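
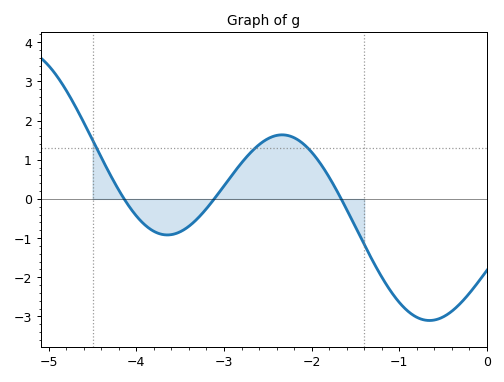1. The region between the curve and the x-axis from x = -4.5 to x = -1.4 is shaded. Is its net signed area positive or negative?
positive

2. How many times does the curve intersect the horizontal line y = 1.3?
3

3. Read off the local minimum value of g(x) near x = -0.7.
-3.1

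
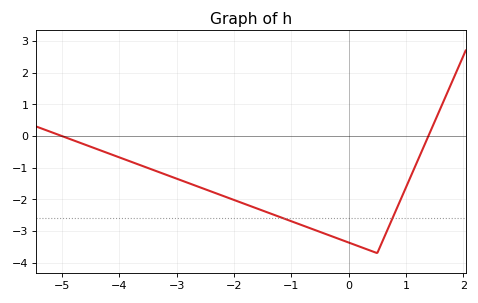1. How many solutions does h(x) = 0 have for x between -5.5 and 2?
2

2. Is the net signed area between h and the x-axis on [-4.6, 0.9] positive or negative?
negative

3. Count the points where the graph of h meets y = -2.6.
2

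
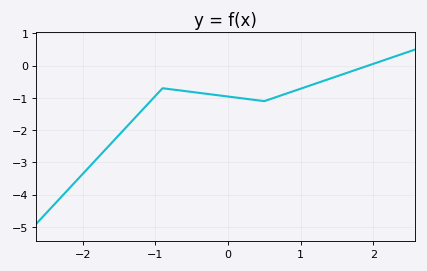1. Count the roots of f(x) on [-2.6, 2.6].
1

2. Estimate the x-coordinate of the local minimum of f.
0.499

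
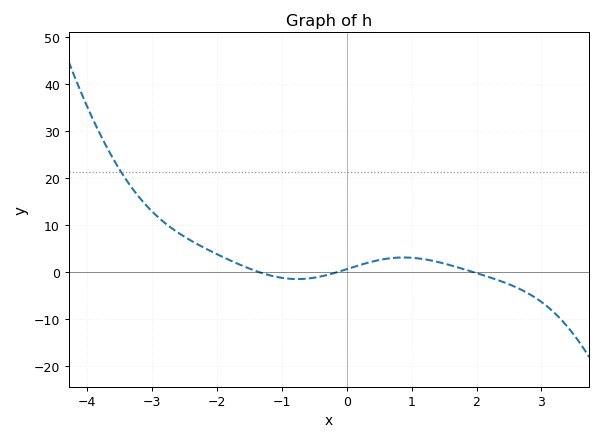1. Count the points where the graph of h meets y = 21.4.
1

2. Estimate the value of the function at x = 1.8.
1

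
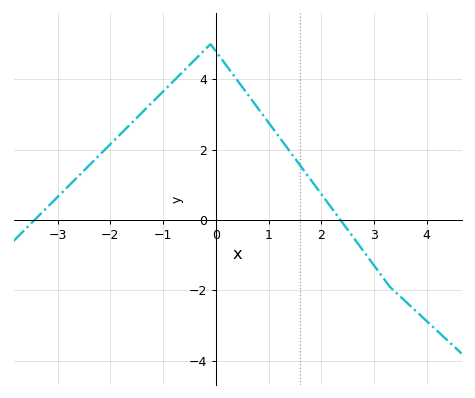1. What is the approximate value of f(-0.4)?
4.6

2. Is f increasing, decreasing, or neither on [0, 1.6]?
decreasing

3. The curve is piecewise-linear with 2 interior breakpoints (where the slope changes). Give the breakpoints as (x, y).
(-0.1, 5); (3.3, -1.9)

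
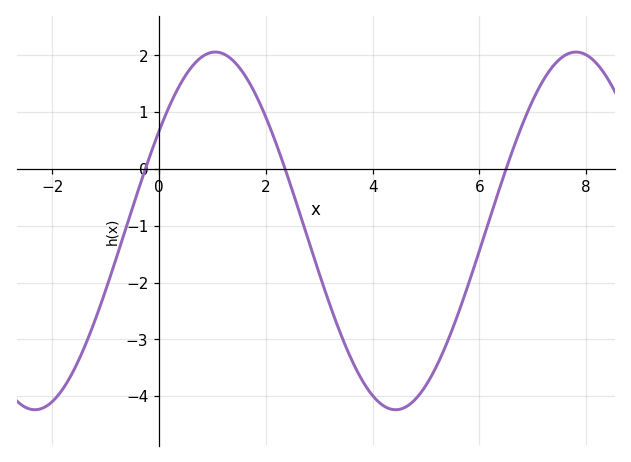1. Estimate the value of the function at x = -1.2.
-2.7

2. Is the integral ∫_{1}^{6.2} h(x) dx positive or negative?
negative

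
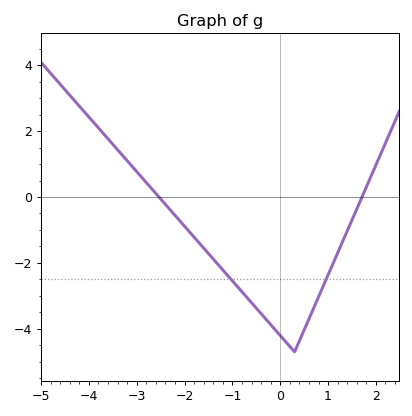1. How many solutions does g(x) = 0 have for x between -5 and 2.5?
2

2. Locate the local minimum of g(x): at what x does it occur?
0.299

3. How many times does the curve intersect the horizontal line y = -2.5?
2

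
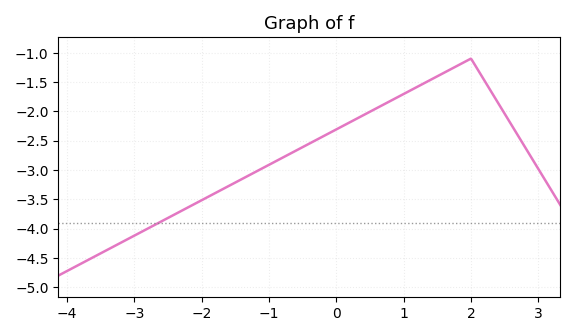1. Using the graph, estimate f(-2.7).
-3.94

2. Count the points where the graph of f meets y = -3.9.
1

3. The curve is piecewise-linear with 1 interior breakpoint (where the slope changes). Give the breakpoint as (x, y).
(2, -1.1)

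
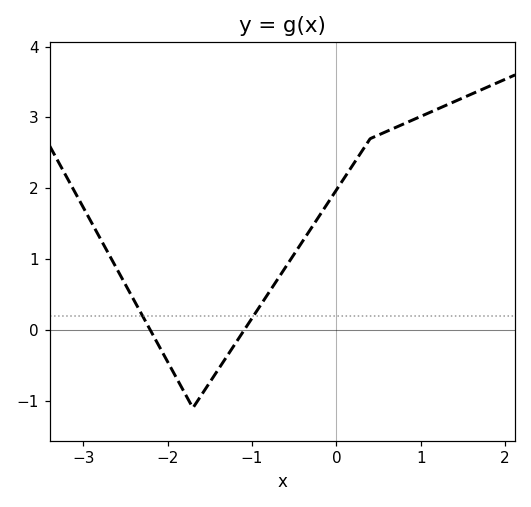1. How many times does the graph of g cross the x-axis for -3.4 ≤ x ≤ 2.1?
2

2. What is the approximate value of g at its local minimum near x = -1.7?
-1.1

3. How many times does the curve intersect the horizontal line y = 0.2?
2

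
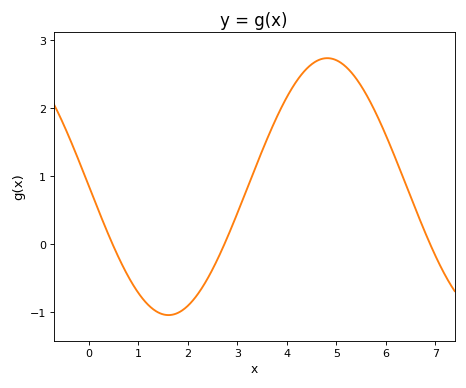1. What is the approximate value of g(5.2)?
2.6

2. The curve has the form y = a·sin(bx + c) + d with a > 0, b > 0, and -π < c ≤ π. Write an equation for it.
y = 1.89sin(0.98x + 3.1) + 0.85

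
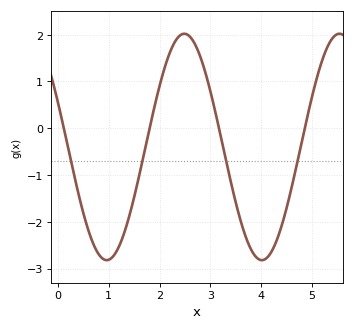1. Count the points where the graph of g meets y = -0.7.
4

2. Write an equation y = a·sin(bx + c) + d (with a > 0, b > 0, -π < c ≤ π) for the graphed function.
y = 2.42sin(2.06x + 2.73) - 0.4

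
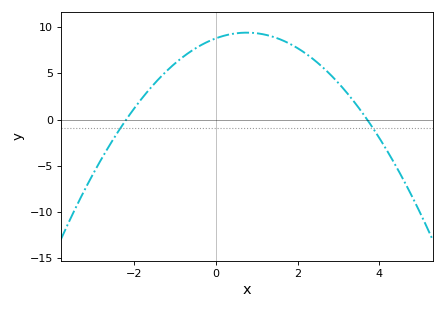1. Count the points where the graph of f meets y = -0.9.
2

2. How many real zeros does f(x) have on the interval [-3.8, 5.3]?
2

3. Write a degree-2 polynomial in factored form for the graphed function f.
y = -1.08(x + 2.2)(x - 3.7)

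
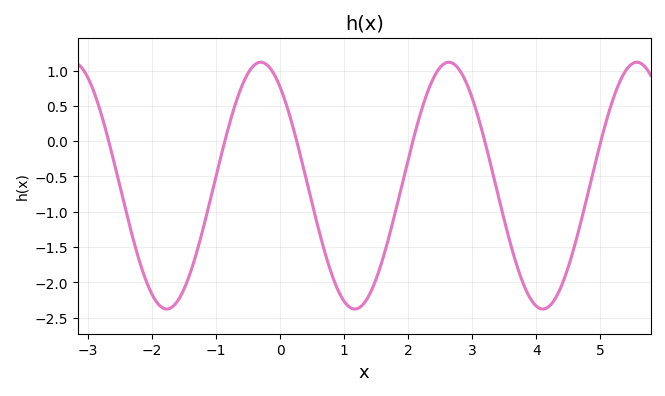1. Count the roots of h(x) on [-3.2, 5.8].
6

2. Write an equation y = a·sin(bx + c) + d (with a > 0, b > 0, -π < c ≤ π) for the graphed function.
y = 1.75sin(2.1x + 2.2) - 0.63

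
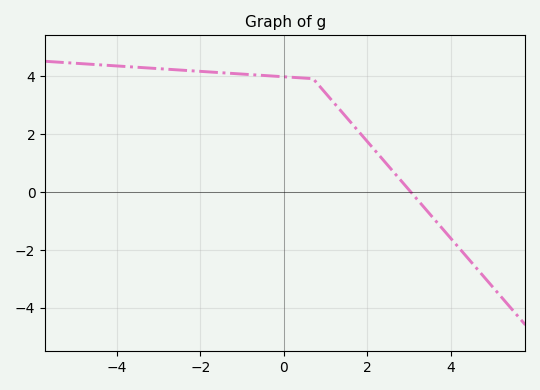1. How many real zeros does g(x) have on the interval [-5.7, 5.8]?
1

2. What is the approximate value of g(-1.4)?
4.1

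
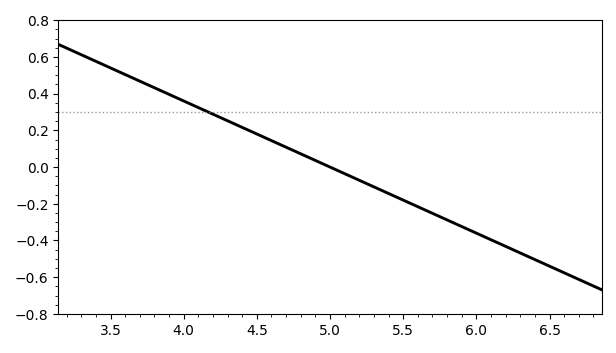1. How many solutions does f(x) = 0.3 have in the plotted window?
1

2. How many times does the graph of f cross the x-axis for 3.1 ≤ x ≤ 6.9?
1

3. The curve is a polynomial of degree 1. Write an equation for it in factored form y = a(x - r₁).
y = -0.36(x - 5)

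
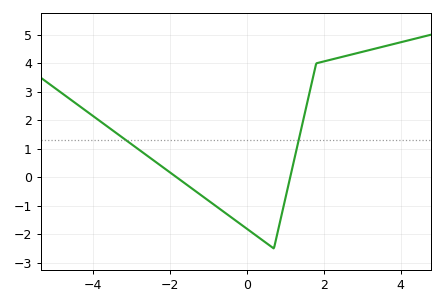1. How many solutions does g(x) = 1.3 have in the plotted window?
2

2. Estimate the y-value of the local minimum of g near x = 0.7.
-2.5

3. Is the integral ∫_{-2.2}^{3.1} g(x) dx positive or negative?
positive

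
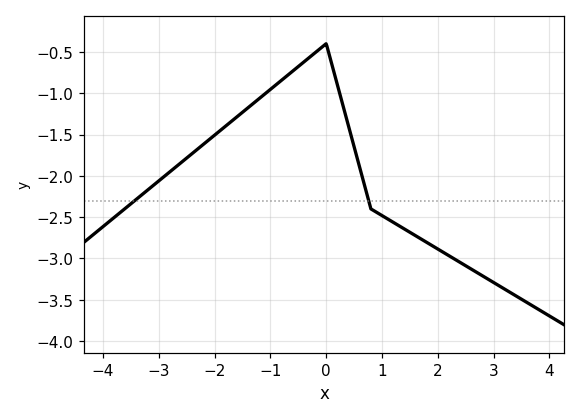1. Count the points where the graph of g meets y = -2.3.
2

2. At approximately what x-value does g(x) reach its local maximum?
0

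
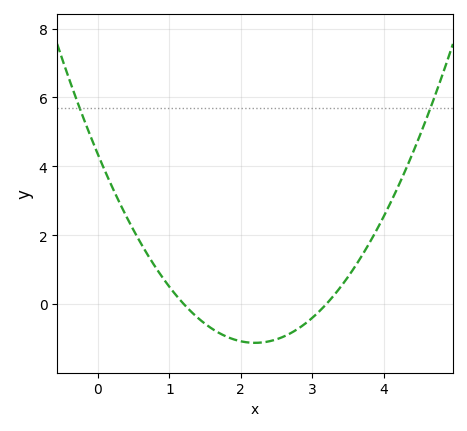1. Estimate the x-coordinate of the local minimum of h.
2.2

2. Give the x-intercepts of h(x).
1.2, 3.2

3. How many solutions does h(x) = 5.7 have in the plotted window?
2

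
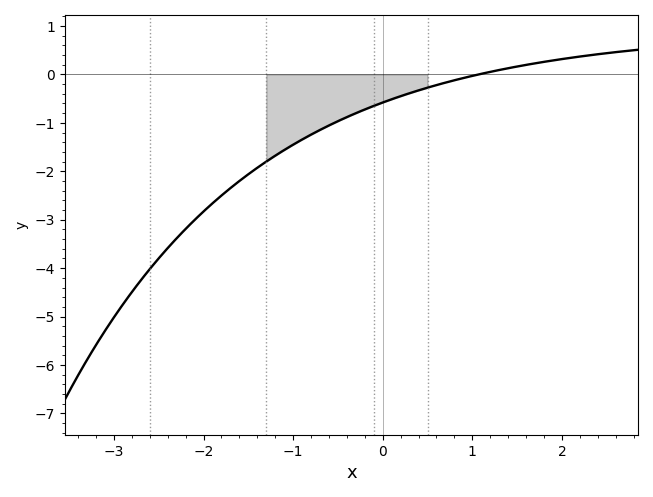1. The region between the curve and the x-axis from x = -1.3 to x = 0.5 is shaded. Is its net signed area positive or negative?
negative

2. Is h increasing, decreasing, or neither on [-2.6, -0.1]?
increasing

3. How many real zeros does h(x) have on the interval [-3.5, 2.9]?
1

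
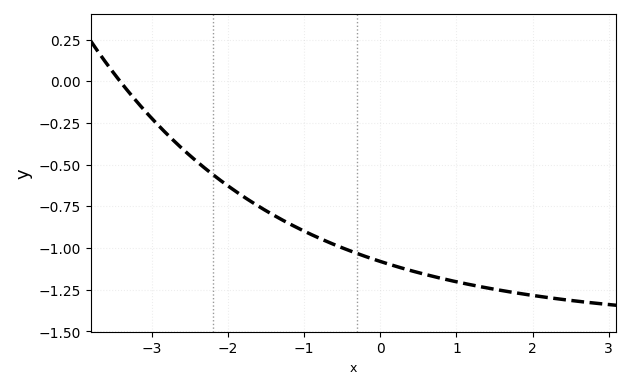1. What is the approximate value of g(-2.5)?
-0.44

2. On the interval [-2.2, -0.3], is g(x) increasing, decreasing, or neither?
decreasing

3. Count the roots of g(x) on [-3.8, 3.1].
1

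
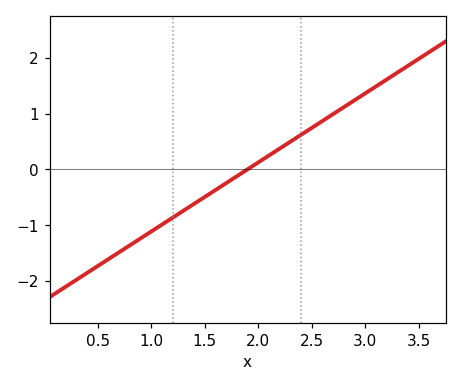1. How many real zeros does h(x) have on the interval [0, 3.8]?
1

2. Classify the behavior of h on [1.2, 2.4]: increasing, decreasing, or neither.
increasing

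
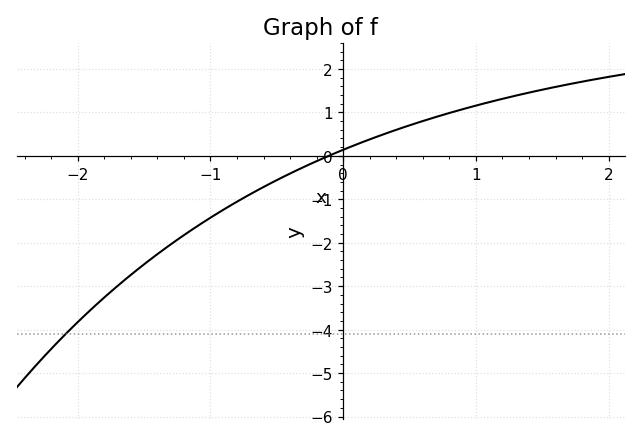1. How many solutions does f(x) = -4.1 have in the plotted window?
1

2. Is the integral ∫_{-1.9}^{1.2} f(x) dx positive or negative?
negative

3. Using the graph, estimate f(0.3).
0.492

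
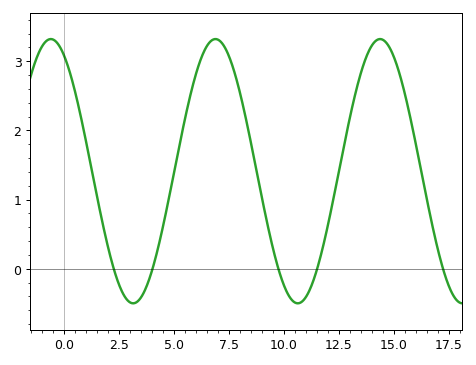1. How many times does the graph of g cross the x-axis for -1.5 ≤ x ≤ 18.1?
5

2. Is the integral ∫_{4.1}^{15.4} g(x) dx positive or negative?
positive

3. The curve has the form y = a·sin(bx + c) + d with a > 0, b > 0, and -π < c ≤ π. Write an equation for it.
y = 1.91sin(0.84x + 2.1) + 1.41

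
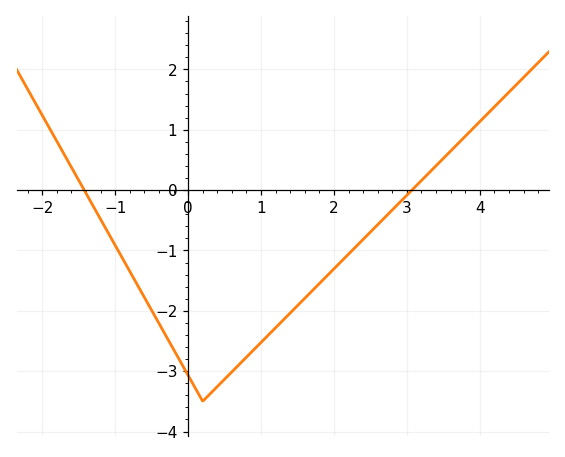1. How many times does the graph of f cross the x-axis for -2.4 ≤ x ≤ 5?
2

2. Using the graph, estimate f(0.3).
-3.4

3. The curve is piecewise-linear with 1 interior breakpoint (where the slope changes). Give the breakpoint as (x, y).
(0.2, -3.5)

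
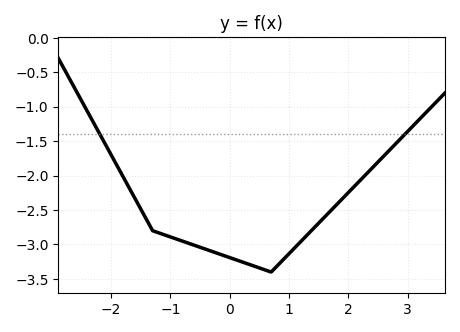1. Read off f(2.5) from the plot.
-1.8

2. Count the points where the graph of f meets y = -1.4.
2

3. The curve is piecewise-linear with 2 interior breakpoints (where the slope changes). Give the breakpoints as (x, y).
(-1.3, -2.8); (0.7, -3.4)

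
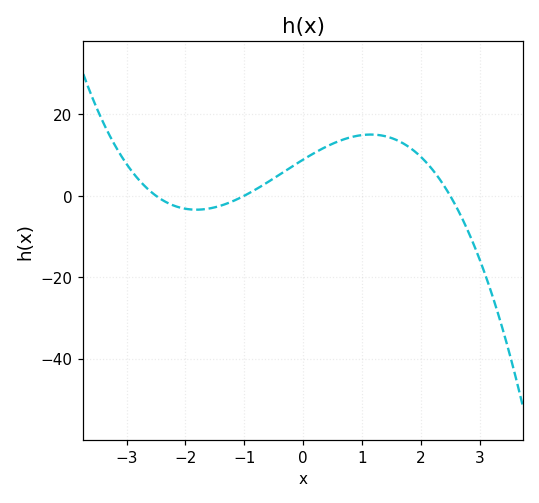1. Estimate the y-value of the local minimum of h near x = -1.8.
-4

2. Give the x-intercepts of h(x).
-2.5, -1, 2.5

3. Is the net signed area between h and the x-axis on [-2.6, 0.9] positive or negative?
positive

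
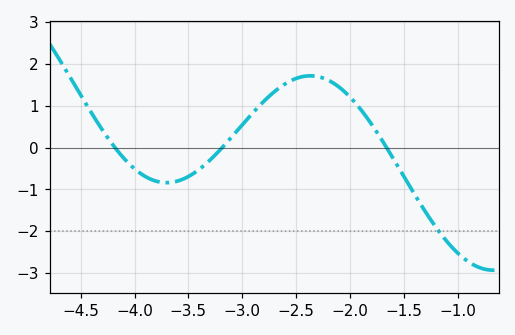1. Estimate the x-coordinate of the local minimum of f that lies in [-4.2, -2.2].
-3.7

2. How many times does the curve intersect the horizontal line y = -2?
1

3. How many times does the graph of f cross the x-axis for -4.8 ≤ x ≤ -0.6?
3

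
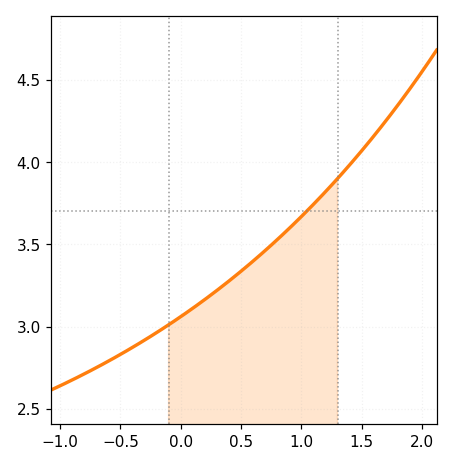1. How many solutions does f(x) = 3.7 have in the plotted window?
1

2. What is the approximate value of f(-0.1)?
3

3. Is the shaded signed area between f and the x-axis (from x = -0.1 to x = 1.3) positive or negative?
positive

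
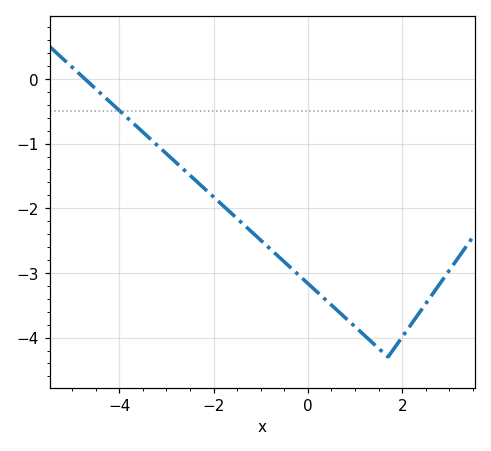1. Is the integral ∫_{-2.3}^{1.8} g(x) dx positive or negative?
negative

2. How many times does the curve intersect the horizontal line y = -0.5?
1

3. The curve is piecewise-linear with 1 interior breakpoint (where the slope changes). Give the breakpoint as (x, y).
(1.7, -4.3)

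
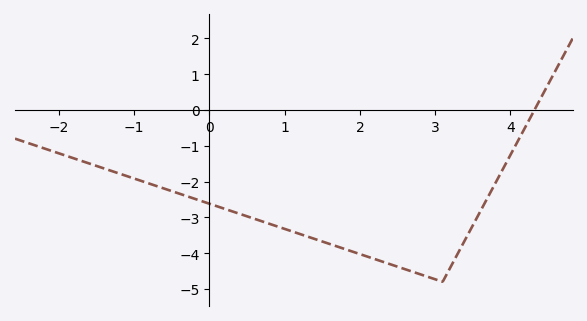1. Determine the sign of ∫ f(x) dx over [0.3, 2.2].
negative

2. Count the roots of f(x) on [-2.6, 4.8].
1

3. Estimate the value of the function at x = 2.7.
-4.52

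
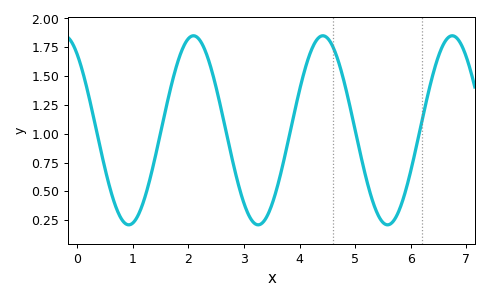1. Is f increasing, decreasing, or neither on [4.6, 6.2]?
neither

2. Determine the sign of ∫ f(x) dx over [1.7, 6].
positive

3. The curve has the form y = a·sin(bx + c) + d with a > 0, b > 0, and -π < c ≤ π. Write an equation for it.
y = 0.82sin(2.7x + 2.2) + 1.03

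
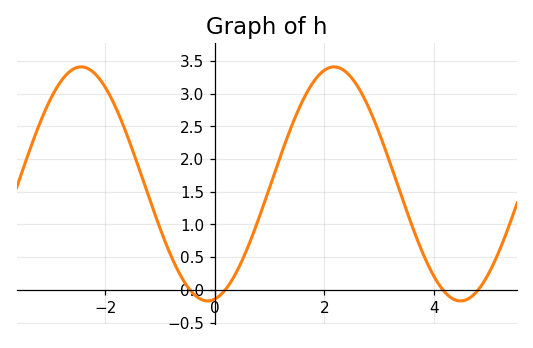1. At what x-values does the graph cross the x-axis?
-0.4, 0.2, 4.2, 4.8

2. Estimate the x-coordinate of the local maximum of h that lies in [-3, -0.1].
-2.4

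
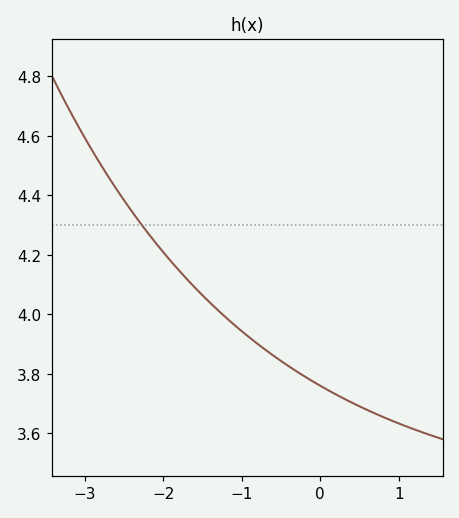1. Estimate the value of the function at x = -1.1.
3.97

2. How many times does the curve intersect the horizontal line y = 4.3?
1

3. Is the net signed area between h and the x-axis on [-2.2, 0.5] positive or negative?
positive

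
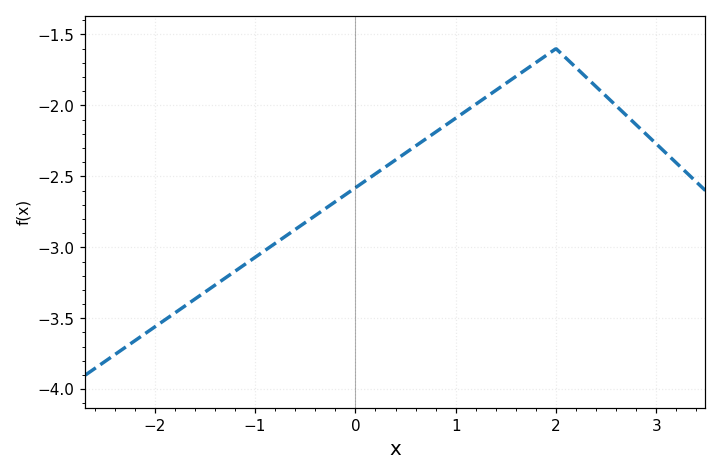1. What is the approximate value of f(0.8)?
-2.19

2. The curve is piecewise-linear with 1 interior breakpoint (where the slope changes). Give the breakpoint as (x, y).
(2, -1.6)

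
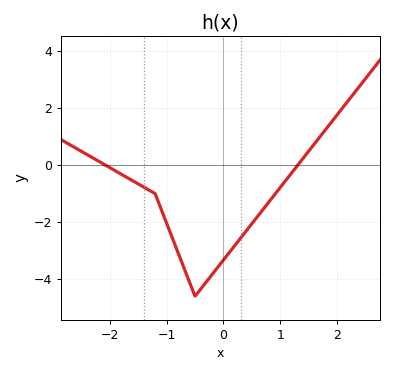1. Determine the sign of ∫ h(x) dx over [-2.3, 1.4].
negative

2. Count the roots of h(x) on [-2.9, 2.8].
2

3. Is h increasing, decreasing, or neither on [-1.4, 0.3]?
neither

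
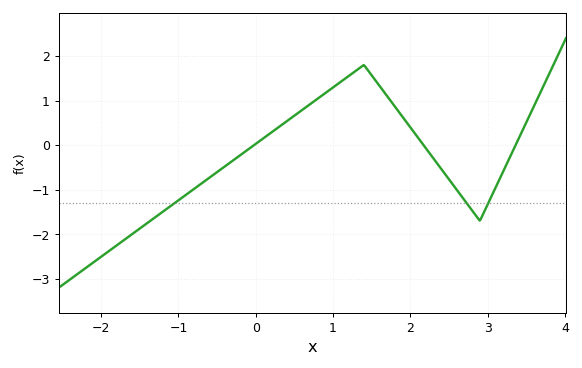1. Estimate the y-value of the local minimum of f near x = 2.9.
-1.7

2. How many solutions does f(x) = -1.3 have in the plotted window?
3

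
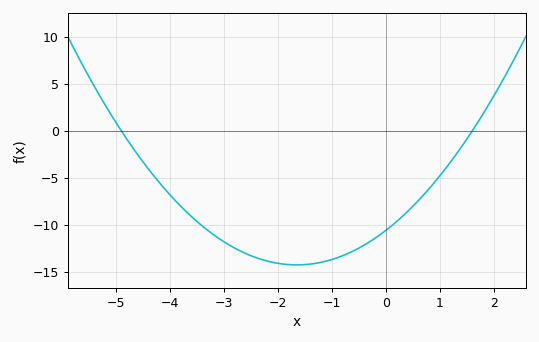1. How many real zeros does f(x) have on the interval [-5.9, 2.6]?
2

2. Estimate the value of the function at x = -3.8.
-8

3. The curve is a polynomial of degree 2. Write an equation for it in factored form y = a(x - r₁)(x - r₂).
y = 1.35(x + 4.9)(x - 1.6)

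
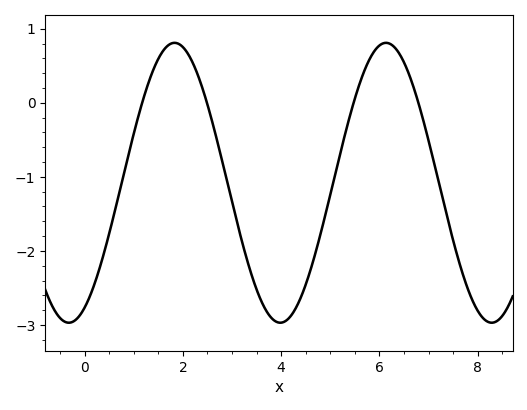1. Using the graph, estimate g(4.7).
-2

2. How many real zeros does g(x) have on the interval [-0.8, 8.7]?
4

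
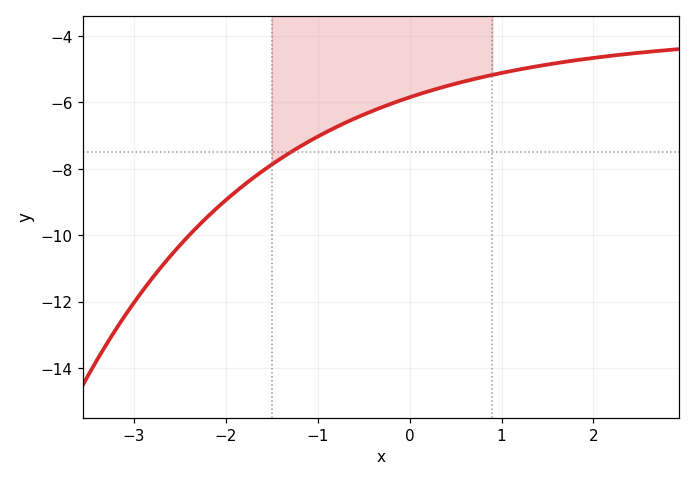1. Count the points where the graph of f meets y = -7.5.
1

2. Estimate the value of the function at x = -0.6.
-6.49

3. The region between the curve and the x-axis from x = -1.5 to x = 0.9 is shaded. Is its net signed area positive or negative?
negative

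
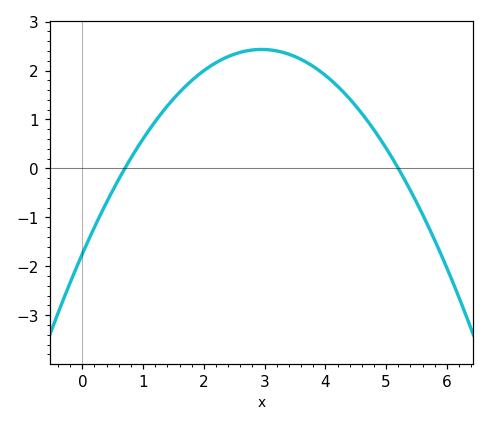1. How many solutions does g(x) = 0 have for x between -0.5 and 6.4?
2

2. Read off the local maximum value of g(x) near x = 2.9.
2.43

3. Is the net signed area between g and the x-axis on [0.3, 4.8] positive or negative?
positive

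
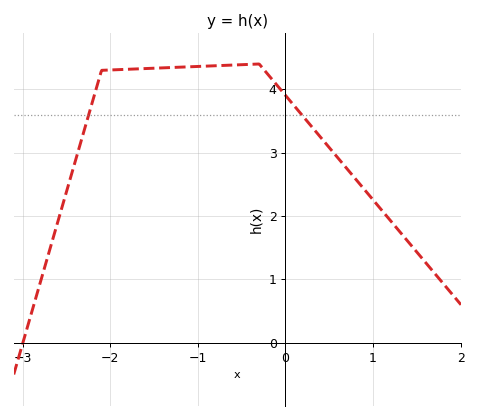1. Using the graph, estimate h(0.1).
3.7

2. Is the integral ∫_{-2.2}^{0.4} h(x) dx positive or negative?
positive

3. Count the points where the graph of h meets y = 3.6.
2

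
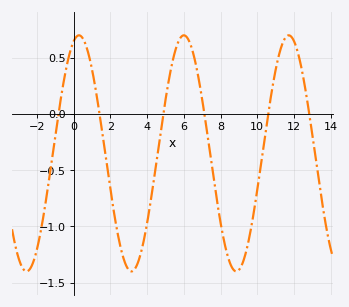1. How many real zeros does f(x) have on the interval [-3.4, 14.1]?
6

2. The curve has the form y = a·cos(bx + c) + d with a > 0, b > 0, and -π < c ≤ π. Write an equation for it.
y = 1.05cos(1.1x - 0.322) - 0.35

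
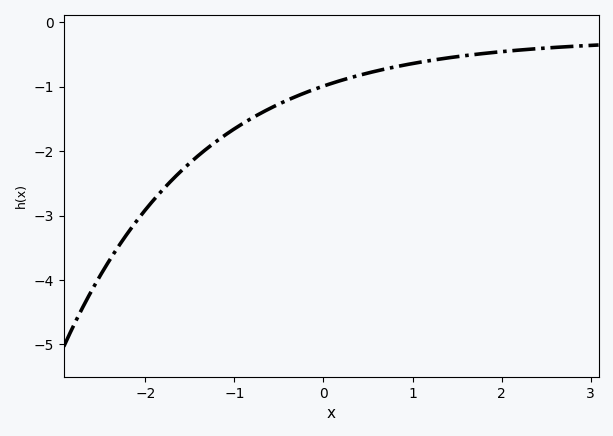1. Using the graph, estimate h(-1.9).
-2.75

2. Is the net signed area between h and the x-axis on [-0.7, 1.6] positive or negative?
negative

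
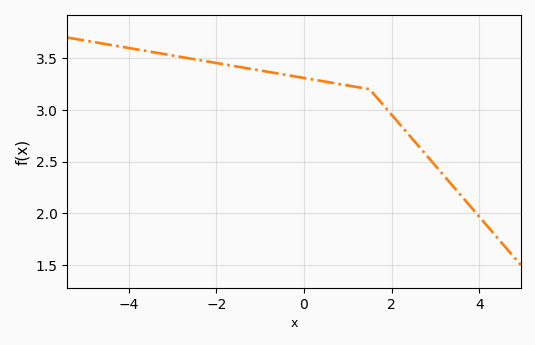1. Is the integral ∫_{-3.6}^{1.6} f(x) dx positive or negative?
positive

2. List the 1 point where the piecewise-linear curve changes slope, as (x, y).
(1.5, 3.2)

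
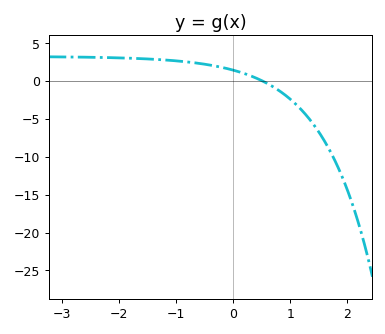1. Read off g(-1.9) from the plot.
3.06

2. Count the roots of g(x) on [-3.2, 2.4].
1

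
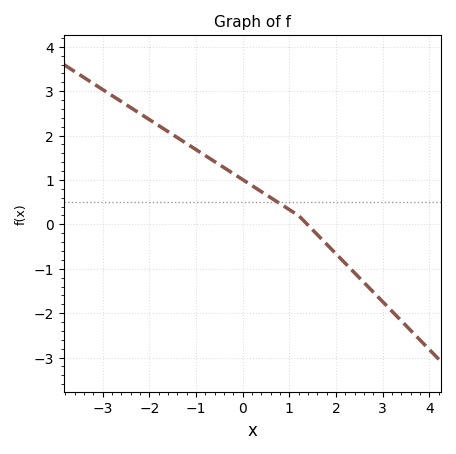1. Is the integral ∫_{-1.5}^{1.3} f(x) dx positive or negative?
positive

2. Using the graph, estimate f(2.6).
-1.3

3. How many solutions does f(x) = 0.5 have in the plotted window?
1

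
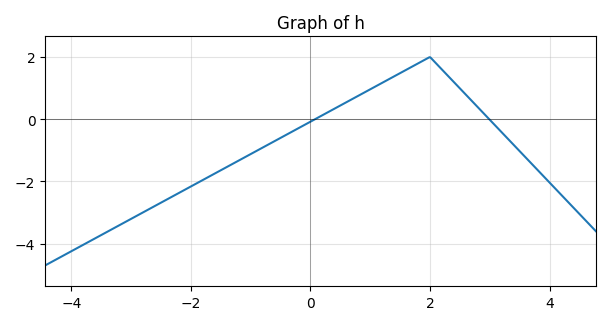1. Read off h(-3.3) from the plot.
-3.5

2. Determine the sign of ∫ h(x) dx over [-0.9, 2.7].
positive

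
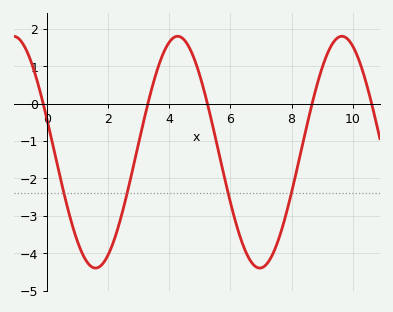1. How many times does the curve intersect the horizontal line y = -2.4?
4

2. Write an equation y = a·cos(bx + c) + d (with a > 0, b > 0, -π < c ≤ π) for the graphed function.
y = 3.1cos(1.17x + 1.28) - 1.3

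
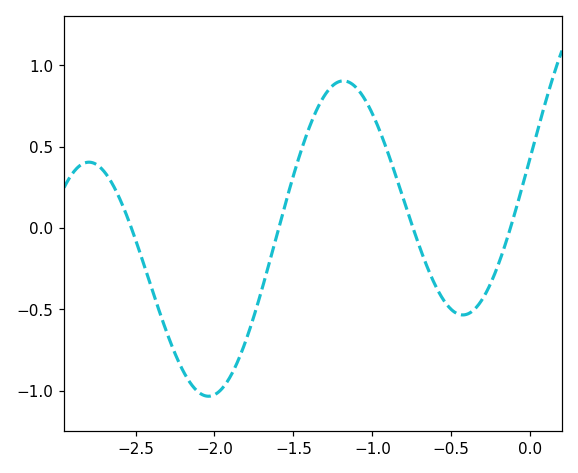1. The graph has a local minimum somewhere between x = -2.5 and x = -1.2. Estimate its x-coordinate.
-2.04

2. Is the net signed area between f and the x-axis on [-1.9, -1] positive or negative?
positive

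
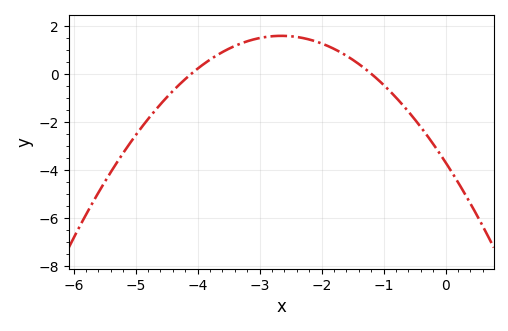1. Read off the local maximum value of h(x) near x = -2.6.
1.6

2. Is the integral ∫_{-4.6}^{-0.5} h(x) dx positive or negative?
positive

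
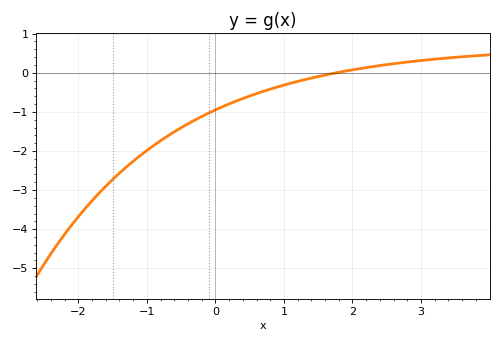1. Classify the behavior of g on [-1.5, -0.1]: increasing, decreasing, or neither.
increasing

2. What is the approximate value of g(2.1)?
0.1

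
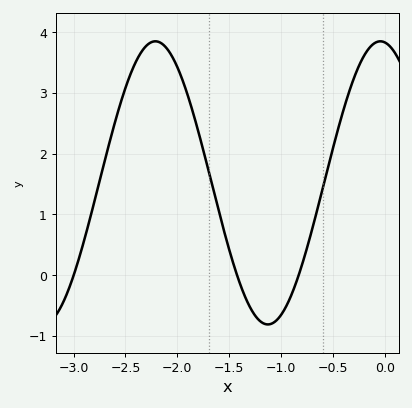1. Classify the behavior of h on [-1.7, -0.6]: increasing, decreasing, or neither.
neither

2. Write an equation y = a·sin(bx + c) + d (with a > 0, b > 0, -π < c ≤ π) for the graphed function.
y = 2.33sin(2.9x + 1.7) + 1.52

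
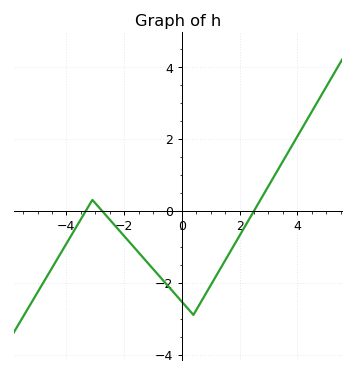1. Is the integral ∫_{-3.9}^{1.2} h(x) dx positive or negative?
negative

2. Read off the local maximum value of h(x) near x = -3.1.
0.3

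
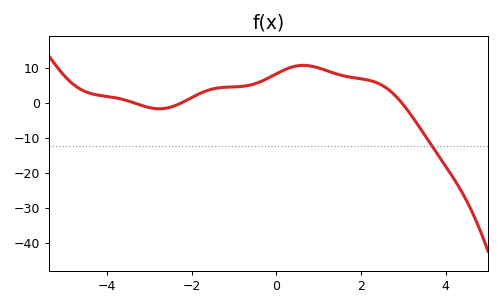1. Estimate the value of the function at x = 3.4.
-7.32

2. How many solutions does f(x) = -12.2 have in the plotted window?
1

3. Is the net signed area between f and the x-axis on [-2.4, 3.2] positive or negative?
positive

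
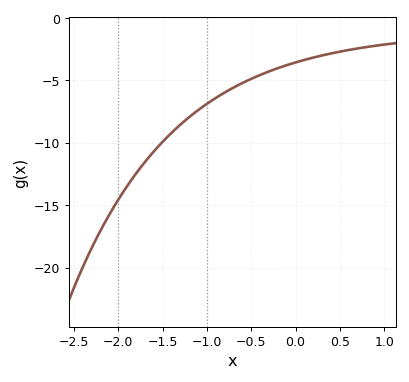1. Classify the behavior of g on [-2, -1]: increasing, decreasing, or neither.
increasing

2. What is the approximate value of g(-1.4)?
-9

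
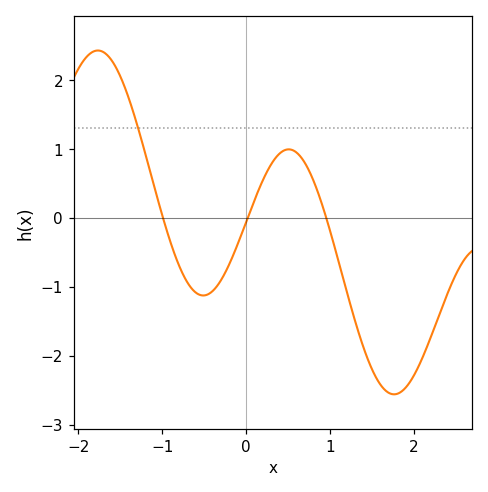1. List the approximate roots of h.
-1, 0, 1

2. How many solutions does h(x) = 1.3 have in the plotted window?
1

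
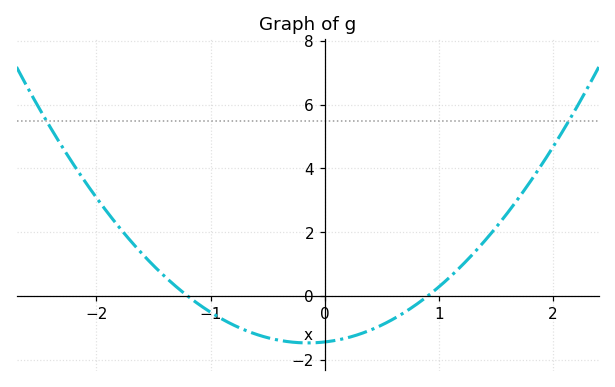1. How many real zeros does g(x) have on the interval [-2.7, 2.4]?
2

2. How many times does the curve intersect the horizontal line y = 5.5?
2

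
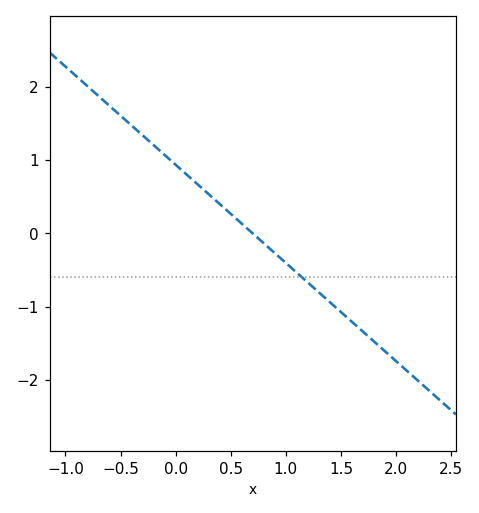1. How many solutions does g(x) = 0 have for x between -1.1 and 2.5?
1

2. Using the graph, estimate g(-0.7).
1.9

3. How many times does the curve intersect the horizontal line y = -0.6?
1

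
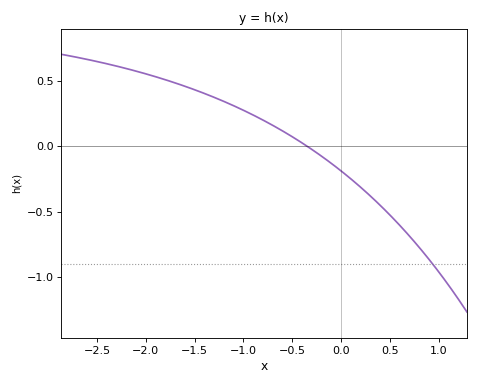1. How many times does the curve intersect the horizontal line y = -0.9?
1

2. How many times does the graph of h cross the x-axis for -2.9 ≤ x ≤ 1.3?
1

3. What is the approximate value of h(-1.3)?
0.35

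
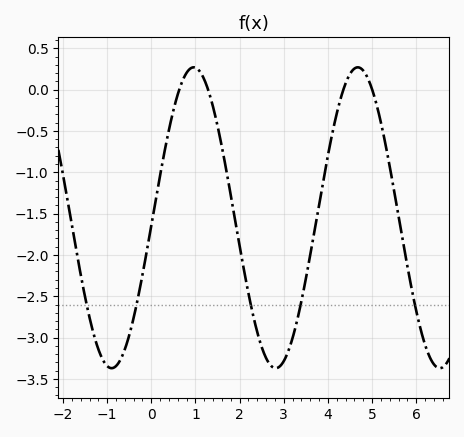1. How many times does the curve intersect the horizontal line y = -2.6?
5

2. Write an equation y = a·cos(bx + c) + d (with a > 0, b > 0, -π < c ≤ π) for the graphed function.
y = 1.82cos(1.69x - 1.62) - 1.55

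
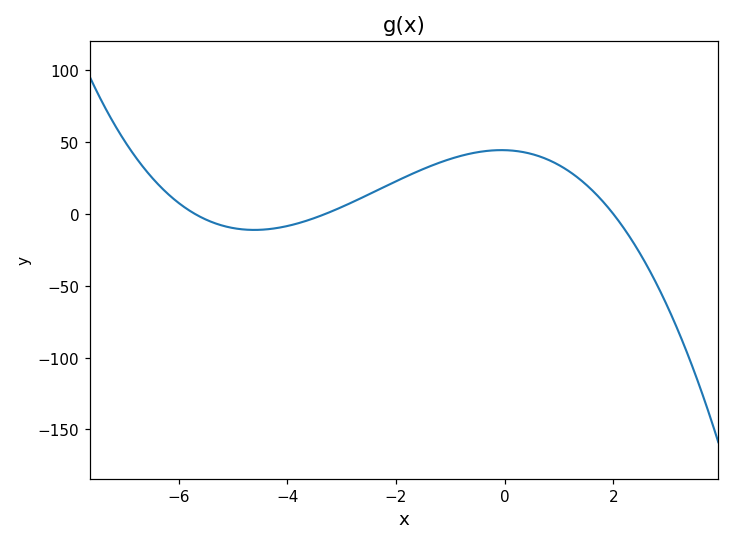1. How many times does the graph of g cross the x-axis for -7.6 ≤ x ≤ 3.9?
3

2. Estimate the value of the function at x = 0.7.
40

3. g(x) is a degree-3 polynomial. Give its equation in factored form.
y = -1.18(x + 5.7)(x + 3.3)(x - 2)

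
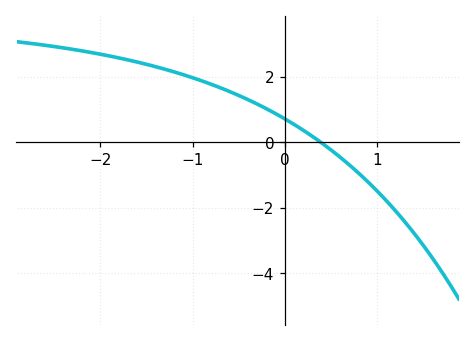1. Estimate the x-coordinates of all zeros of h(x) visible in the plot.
0.4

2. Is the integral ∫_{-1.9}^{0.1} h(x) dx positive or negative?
positive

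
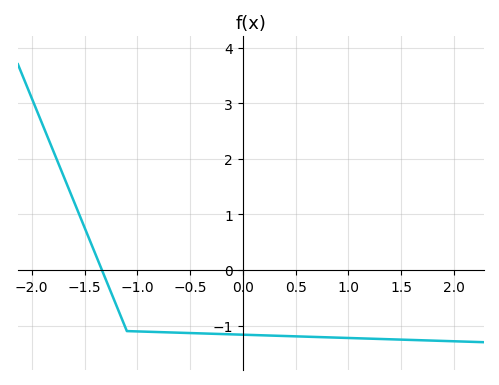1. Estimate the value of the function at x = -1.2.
-0.6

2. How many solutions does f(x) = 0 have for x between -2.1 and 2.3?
1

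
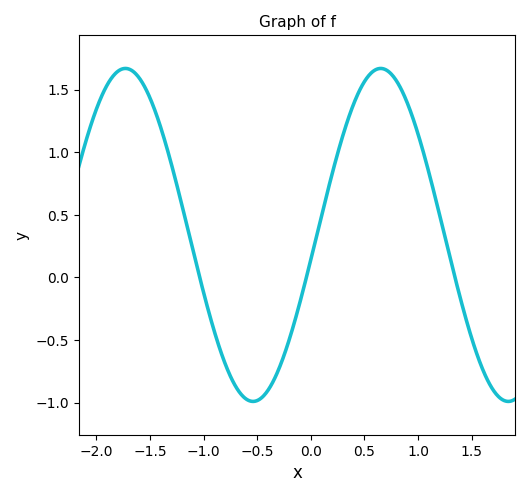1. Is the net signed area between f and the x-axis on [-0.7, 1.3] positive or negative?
positive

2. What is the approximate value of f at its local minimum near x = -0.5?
-0.99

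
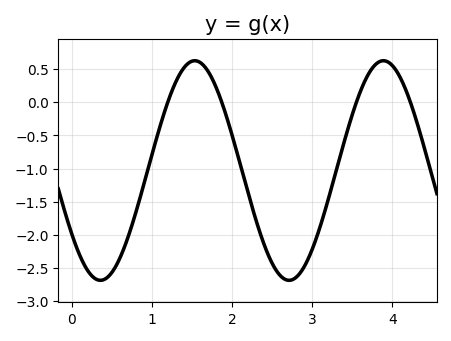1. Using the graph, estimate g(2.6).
-2.61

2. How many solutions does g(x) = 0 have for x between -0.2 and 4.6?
4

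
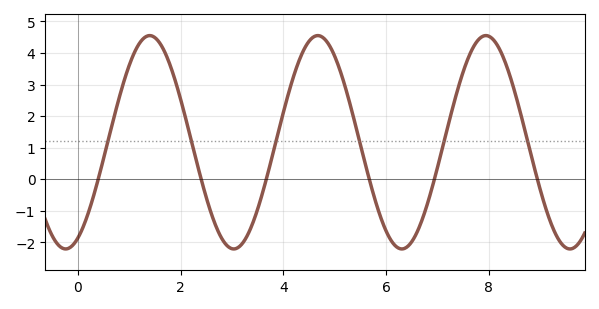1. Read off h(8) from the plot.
4.5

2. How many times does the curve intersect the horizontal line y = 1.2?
6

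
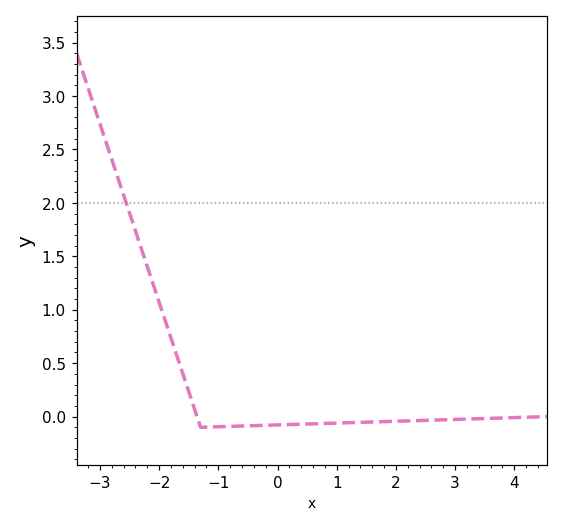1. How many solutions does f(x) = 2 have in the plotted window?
1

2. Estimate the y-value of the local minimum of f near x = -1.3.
-0.1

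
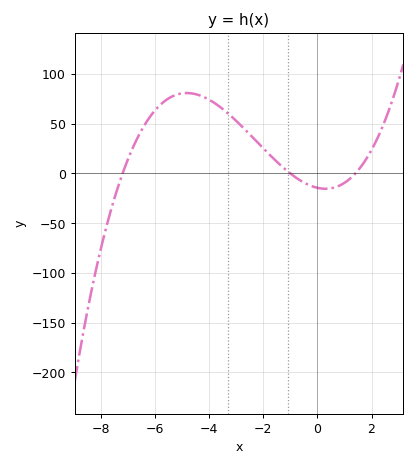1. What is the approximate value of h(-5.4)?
75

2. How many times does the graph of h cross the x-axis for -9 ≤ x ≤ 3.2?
3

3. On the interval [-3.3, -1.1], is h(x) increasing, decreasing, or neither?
decreasing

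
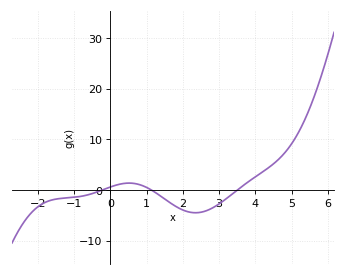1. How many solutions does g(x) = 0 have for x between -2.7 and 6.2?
3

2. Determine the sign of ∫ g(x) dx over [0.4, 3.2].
negative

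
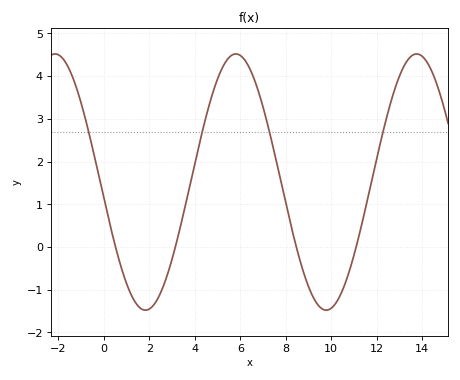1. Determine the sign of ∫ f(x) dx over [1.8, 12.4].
positive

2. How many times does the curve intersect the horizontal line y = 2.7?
4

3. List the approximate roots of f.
0.509, 3.14, 8.46, 11.1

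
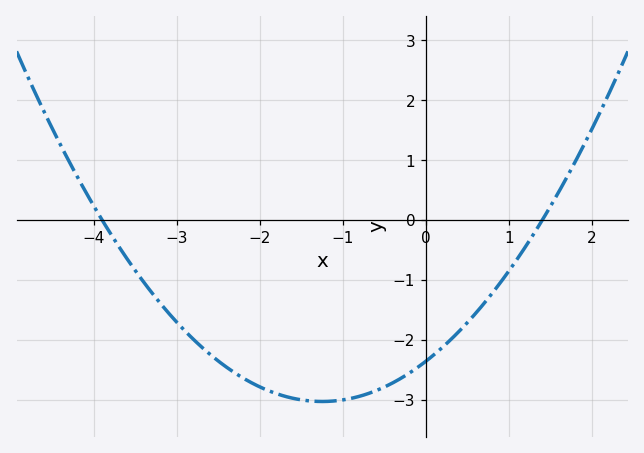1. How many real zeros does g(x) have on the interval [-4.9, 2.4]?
2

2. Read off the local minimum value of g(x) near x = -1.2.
-3.02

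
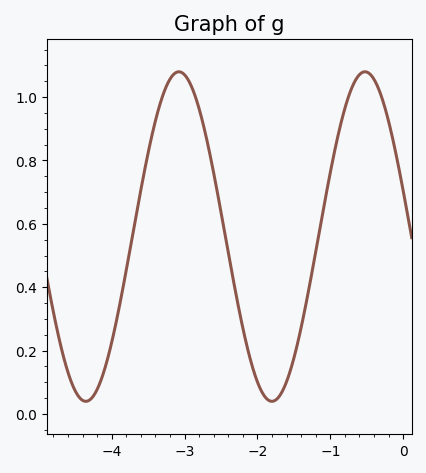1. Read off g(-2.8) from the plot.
0.96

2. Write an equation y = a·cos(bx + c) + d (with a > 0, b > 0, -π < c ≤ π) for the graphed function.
y = 0.52cos(2.5x + 1.3) + 0.56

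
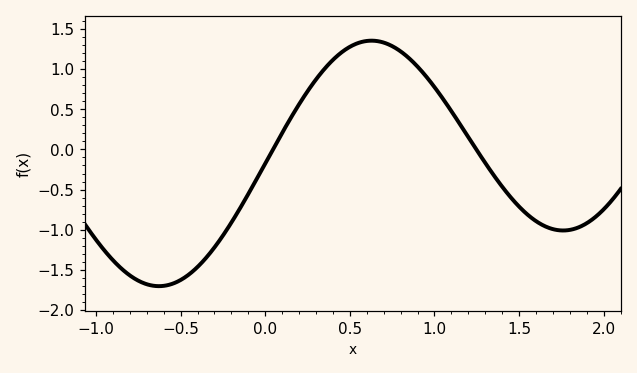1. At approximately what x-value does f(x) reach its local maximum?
0.65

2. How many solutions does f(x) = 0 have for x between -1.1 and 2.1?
2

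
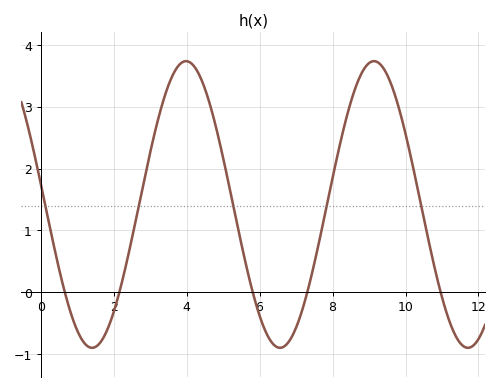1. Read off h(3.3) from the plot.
2.97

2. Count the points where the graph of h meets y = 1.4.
5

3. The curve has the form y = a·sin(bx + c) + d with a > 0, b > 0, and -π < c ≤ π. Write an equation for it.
y = 2.32sin(1.22x + 2.99) + 1.42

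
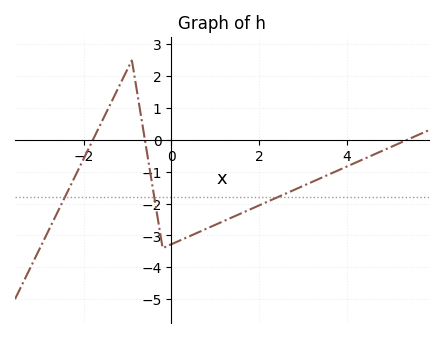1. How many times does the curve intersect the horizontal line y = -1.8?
3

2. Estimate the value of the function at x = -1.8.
0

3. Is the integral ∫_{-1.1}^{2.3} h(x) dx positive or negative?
negative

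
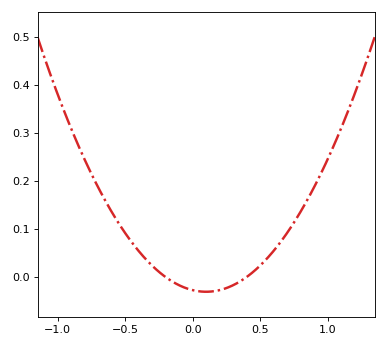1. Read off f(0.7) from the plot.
0.092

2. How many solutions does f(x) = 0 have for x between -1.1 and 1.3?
2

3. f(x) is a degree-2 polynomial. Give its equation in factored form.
y = 0.34(x + 0.2)(x - 0.4)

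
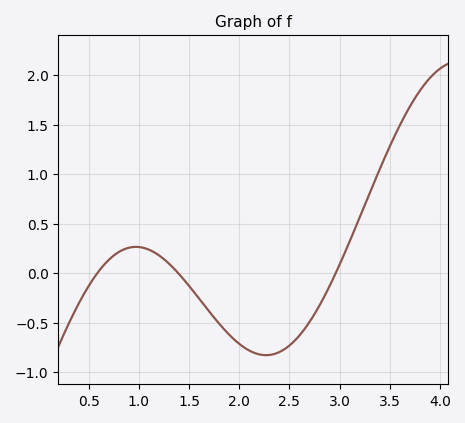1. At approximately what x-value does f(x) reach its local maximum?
1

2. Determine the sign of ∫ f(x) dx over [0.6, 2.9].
negative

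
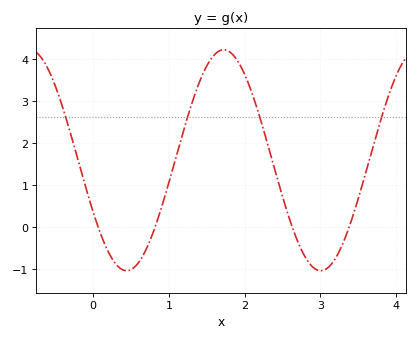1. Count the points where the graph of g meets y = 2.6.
4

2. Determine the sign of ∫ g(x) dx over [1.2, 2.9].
positive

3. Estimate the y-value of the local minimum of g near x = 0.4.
-1.05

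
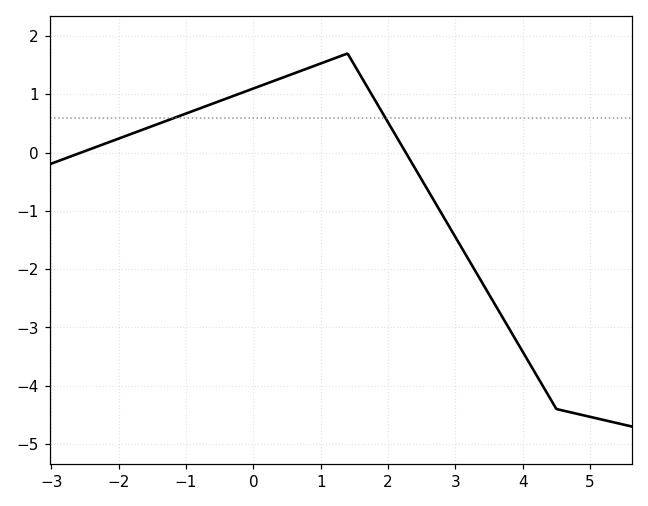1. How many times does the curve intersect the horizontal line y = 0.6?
2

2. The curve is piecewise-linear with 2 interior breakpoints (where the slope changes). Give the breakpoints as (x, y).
(1.4, 1.7); (4.5, -4.4)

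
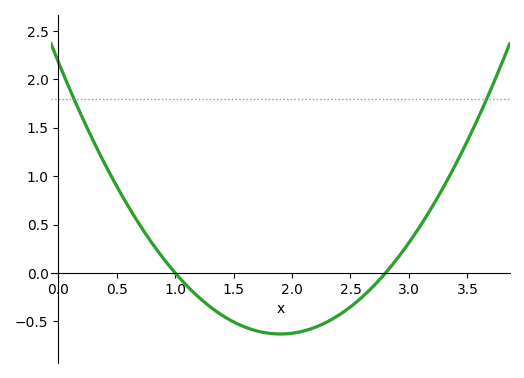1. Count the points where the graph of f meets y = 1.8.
2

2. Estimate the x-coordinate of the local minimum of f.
1.9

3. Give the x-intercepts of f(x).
1, 2.8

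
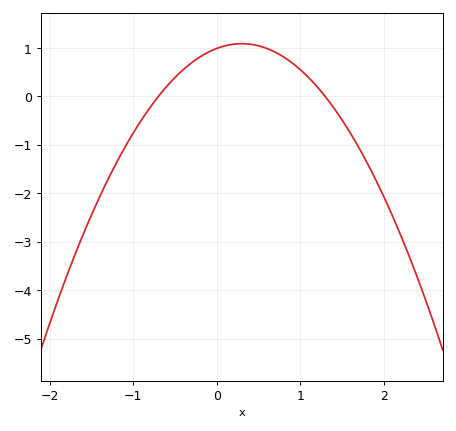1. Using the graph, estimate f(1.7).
-1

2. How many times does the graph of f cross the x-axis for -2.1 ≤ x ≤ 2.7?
2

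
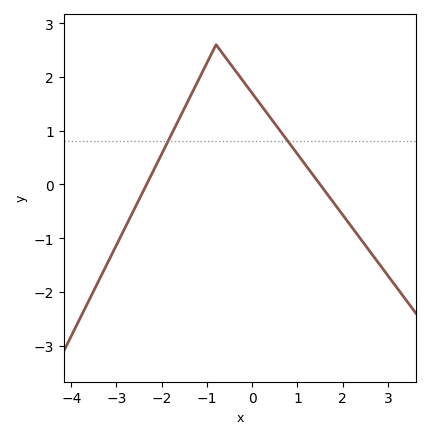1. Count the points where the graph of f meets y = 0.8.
2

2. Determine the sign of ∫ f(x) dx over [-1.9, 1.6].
positive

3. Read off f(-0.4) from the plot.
2.1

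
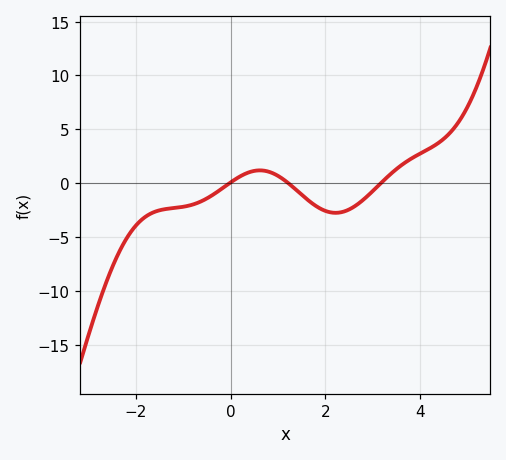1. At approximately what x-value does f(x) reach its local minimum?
2.22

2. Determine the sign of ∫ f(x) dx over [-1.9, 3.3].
negative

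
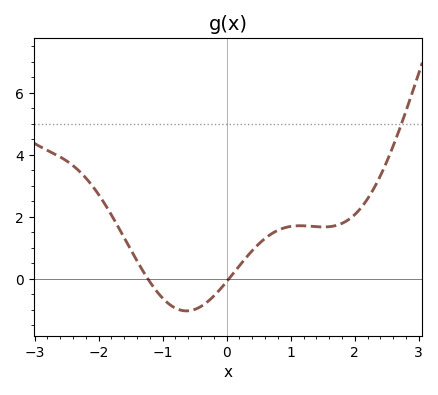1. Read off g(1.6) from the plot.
1.68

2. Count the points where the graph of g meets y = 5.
1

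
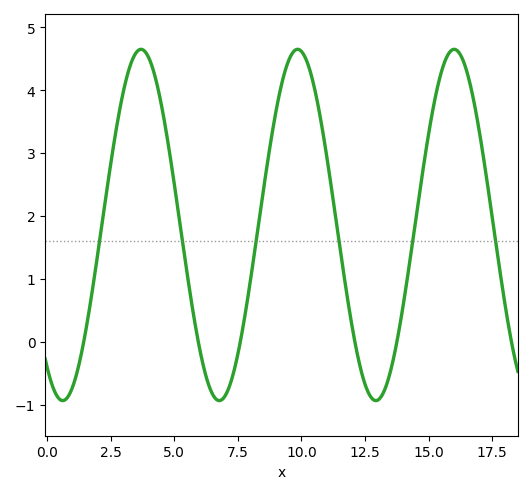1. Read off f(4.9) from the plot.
2.78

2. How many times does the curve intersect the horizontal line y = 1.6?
6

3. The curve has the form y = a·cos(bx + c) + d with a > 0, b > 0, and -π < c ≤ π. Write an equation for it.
y = 2.79cos(1.02x + 2.52) + 1.86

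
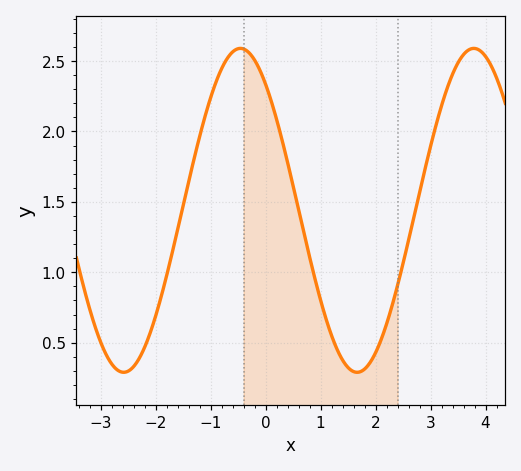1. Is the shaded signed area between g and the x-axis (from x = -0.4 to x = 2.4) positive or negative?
positive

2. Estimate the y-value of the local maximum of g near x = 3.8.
2.59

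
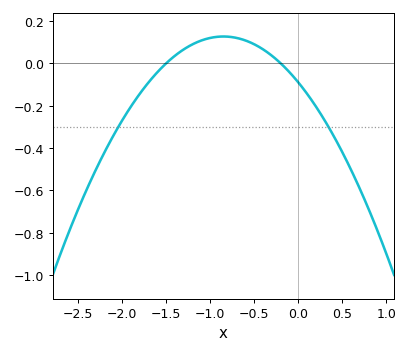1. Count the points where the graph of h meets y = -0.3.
2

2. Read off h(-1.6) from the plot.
-0.042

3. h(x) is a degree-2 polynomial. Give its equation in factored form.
y = -0.3(x + 1.5)(x + 0.2)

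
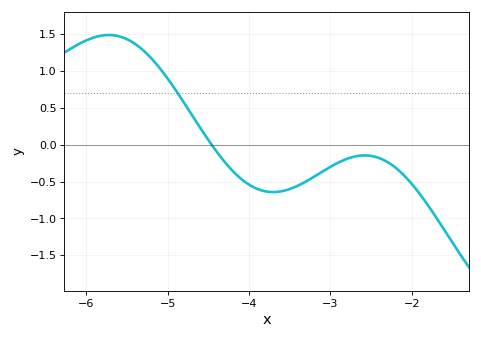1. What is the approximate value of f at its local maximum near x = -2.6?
-0.146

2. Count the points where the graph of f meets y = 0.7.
1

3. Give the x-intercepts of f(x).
-4.46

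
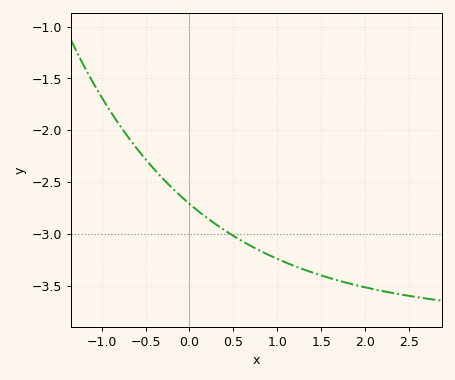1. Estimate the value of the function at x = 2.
-3.5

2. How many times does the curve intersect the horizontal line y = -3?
1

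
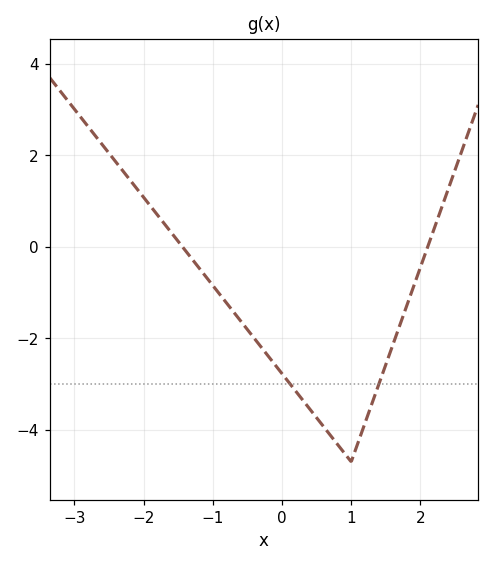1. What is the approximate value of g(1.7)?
-1.72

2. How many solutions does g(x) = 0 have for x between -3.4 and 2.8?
2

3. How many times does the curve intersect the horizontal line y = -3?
2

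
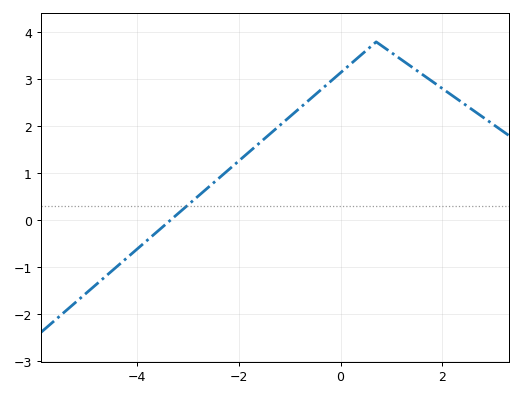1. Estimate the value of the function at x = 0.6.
3.71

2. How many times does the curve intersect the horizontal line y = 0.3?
1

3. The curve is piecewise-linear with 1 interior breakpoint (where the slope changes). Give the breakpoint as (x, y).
(0.7, 3.8)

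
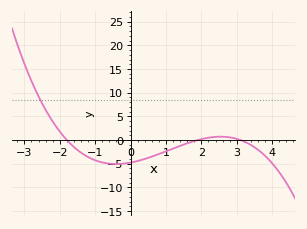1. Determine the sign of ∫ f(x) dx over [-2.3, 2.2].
negative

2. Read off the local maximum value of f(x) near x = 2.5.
0.5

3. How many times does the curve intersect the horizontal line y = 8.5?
1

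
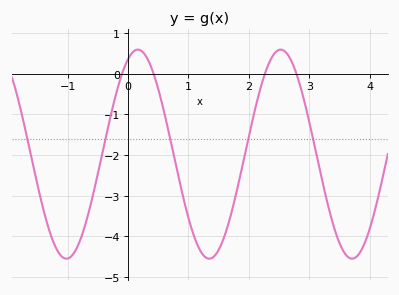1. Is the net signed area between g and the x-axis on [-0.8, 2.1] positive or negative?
negative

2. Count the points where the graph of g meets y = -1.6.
5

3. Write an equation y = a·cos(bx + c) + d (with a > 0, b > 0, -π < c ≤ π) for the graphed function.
y = 2.57cos(2.66x - 0.432) - 1.98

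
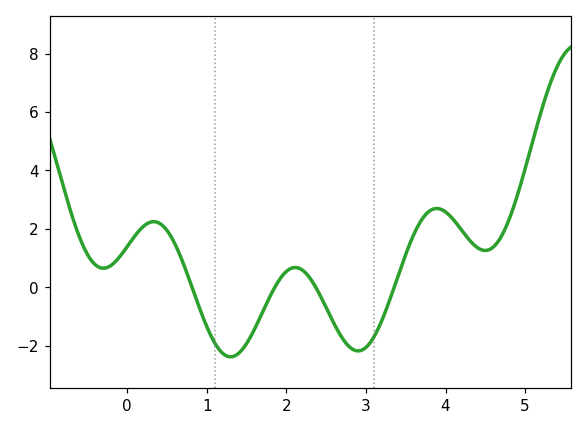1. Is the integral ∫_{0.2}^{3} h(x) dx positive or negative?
negative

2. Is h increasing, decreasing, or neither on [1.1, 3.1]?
neither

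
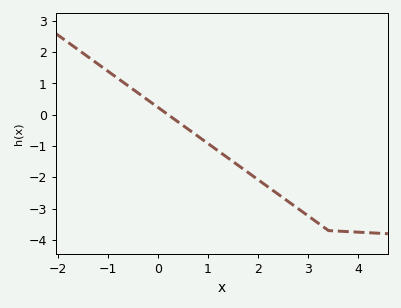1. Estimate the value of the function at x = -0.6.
0.9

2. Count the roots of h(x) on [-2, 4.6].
1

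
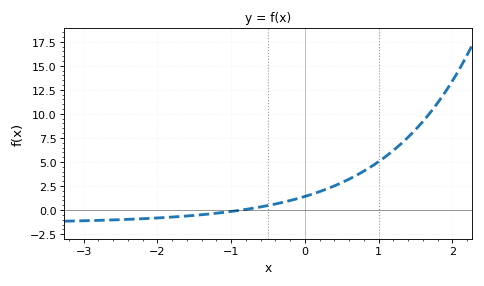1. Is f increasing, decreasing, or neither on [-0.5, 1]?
increasing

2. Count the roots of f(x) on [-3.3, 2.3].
1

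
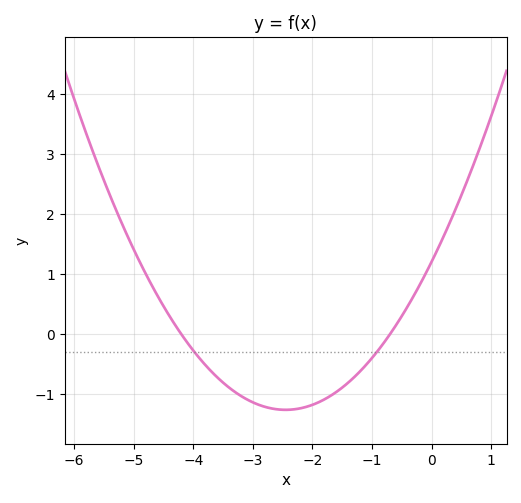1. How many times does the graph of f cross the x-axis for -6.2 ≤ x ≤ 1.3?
2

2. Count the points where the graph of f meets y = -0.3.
2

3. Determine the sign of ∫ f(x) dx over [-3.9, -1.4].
negative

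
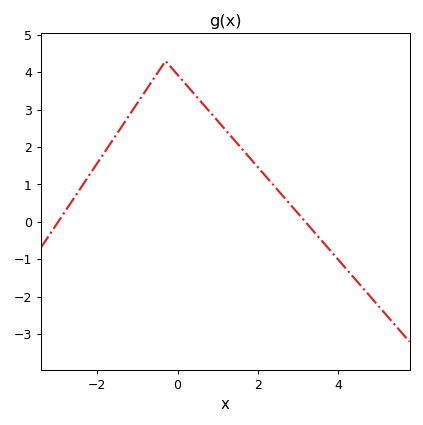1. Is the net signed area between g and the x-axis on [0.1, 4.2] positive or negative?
positive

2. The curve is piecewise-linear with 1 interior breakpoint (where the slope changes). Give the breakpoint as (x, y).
(-0.3, 4.3)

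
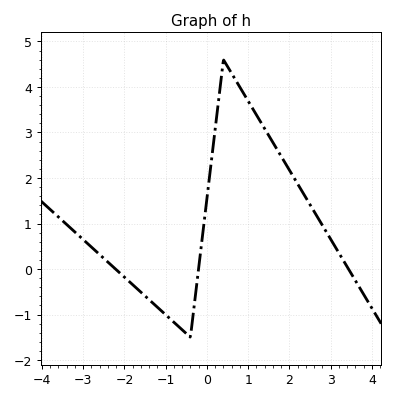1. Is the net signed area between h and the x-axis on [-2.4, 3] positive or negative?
positive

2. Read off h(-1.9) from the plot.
-0.261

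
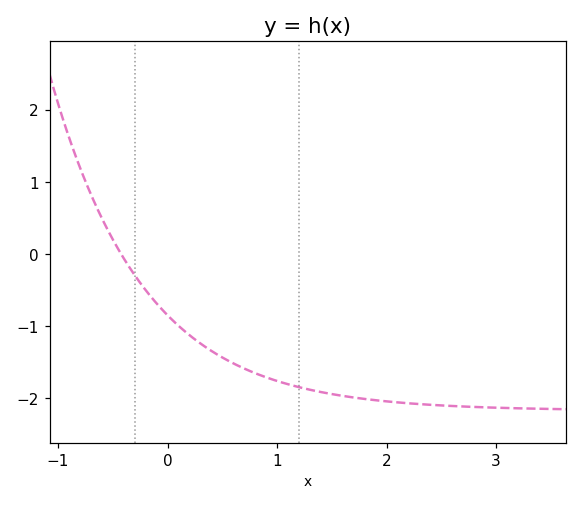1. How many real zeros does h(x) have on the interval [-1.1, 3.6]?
1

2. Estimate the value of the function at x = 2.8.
-2.1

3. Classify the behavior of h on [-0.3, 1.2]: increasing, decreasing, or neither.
decreasing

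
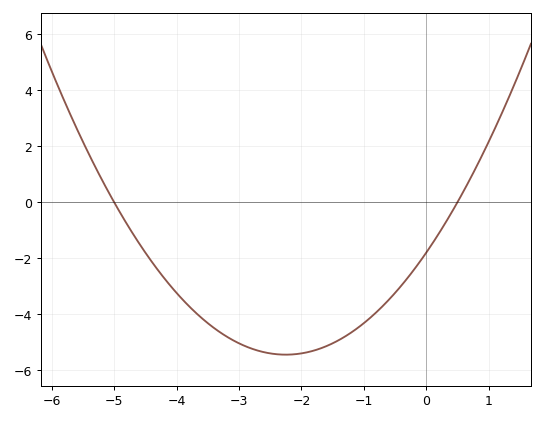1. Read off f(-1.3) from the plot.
-4.8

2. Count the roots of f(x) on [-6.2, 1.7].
2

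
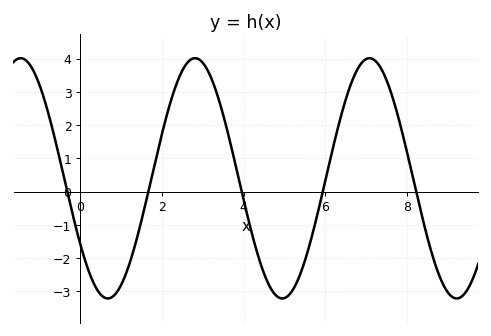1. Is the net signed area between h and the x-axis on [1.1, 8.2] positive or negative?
positive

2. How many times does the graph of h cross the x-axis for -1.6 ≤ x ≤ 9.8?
5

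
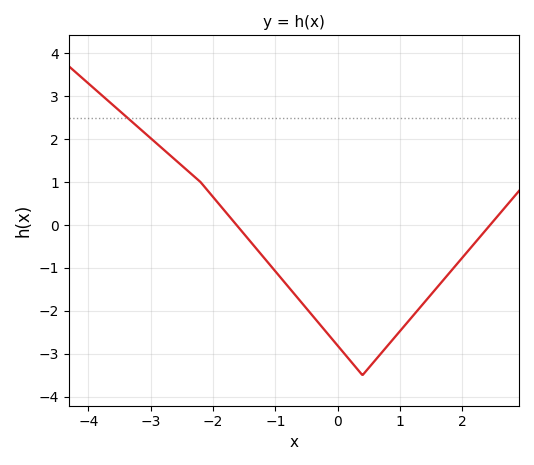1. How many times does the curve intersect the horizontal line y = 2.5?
1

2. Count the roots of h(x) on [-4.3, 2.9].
2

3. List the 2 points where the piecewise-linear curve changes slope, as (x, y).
(-2.2, 1); (0.4, -3.5)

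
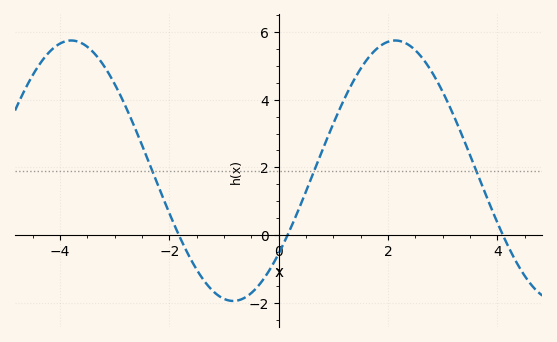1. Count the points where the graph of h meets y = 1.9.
3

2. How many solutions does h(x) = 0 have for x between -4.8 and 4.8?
3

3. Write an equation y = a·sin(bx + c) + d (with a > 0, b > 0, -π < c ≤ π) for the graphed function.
y = 3.85sin(1.06x - 0.692) + 1.9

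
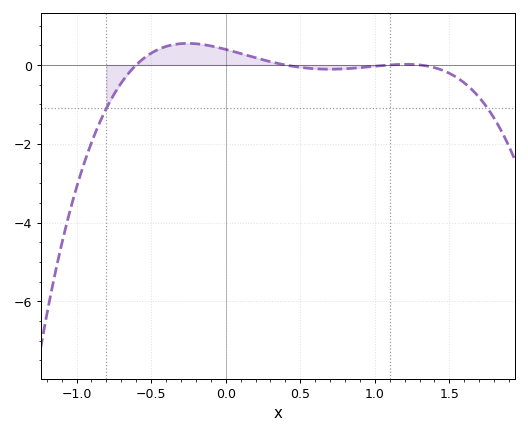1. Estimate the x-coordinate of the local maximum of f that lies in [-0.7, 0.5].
-0.256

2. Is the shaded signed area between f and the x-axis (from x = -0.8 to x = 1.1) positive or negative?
positive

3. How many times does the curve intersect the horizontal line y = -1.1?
2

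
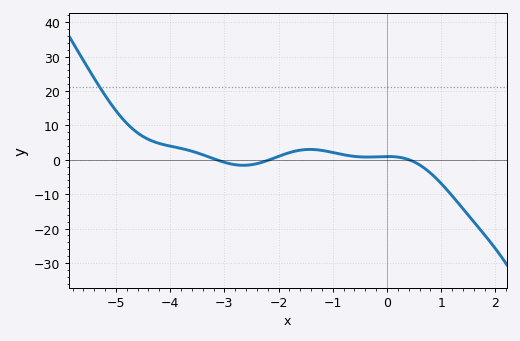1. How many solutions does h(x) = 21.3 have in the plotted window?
1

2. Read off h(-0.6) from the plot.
1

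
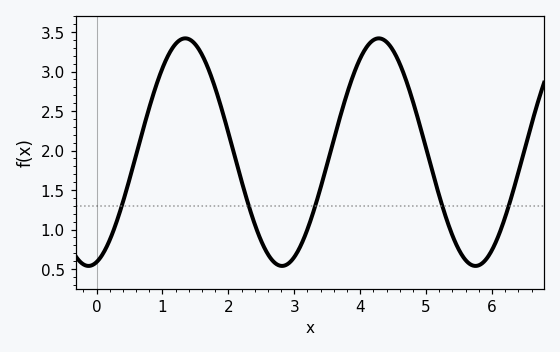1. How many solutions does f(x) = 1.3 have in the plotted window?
5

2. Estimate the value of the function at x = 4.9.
2.35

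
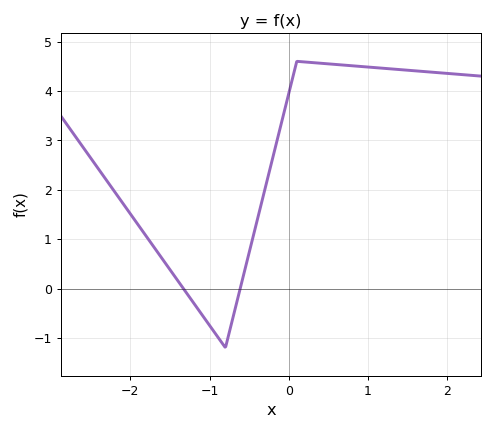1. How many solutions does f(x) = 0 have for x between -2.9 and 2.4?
2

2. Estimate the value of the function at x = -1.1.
-0.522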